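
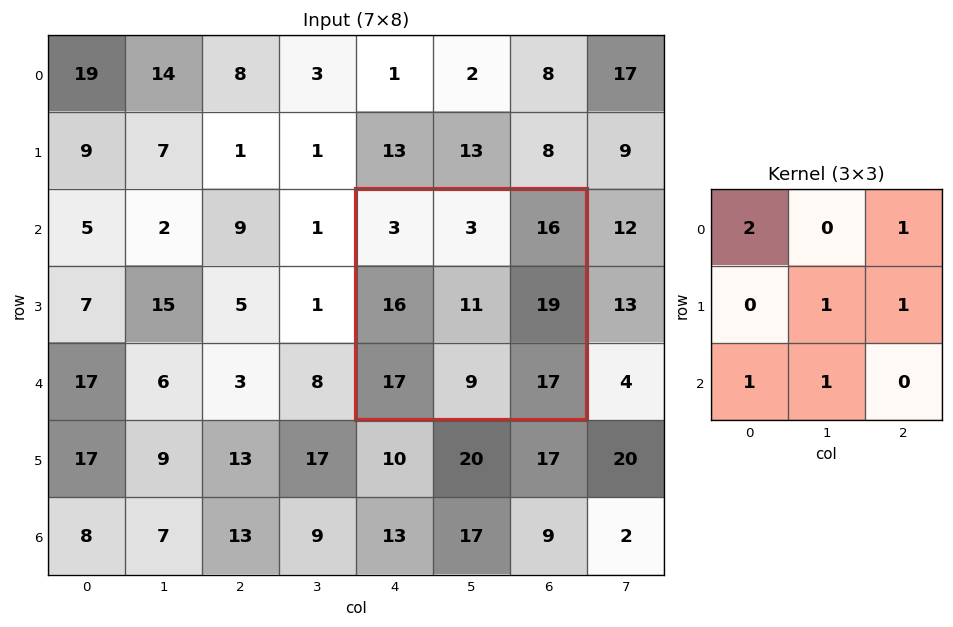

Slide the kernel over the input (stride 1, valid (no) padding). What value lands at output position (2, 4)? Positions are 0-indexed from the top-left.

The receptive field on the input at this output position is [3 3 16 / 16 11 19 / 17 9 17]. Elementwise product with the kernel and sum: 3·2 + 16·1 + 11·1 + 19·1 + 17·1 + 9·1.

78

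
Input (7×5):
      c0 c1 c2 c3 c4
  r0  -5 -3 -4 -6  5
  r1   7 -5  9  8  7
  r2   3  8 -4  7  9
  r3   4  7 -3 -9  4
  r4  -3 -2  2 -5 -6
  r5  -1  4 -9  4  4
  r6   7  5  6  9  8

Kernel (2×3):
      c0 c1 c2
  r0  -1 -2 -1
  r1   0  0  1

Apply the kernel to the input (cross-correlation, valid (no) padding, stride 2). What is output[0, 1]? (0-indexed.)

The receptive field on the input at this output position is [-4 -6 5 / 9 8 7]. Elementwise product with the kernel and sum: -4·-1 + -6·-2 + 5·-1 + 7·1.

18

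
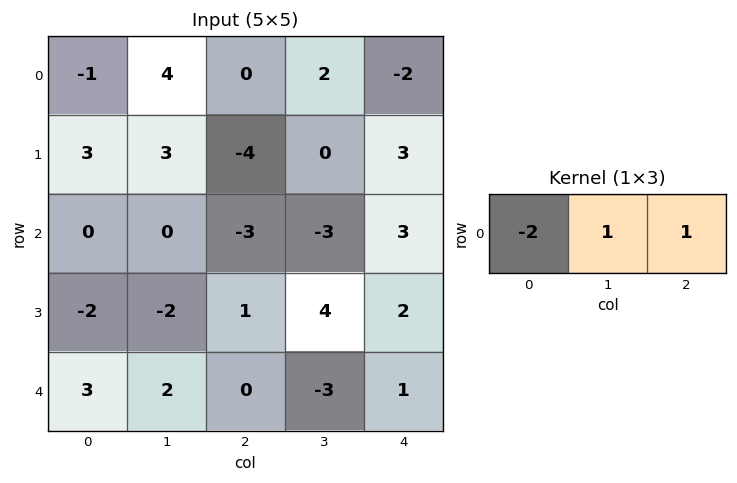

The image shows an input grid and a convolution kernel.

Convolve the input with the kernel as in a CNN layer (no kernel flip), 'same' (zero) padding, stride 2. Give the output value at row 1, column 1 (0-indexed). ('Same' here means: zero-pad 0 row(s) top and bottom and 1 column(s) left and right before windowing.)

-6

The receptive field on the zero-padded input at this output position is [0 -3 -3]. Elementwise product with the kernel and sum: 0·-2 + -3·1 + -3·1.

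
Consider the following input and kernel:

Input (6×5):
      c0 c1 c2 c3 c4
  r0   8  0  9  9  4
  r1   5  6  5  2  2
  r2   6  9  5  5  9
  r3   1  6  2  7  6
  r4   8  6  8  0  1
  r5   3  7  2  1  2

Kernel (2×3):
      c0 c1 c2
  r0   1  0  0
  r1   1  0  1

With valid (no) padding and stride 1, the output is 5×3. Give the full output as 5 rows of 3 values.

18 8 16
16 20 19
9 22 13
17 12 11
13 14 12

Output[0,0]: The receptive field on the input at this output position is [8 0 9 / 5 6 5]. Elementwise product with the kernel and sum: 8·1 + 5·1 + 5·1.
Output[0,1]: The receptive field on the input at this output position is [0 9 9 / 6 5 2]. Elementwise product with the kernel and sum: 0·1 + 6·1 + 2·1.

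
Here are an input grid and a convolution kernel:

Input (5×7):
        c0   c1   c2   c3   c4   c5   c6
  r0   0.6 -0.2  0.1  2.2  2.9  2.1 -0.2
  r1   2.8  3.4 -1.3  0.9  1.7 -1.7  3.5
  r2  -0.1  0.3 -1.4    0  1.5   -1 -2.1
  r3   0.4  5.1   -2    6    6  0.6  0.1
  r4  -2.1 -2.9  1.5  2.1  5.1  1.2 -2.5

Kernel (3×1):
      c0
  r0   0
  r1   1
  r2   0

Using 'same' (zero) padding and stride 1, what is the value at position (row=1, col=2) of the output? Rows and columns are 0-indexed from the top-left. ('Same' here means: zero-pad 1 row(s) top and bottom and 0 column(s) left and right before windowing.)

The receptive field on the zero-padded input at this output position is [0.1 / -1.3 / -1.4]. Elementwise product with the kernel and sum: -1.3·1.

-1.3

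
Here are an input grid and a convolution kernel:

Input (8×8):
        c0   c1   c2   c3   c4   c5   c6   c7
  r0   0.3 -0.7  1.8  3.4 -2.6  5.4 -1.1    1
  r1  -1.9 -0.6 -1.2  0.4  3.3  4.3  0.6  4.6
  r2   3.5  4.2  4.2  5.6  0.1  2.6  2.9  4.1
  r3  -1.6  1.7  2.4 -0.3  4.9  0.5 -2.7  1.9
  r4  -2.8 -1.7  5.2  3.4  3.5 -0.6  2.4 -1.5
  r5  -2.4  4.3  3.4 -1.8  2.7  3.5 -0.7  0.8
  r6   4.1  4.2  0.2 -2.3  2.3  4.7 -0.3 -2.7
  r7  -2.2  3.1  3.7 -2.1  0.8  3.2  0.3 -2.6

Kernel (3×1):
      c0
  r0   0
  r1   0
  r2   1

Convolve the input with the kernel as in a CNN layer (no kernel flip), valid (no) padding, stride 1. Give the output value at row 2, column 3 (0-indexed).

3.4

The receptive field on the input at this output position is [5.6 / -0.3 / 3.4]. Elementwise product with the kernel and sum: 3.4·1.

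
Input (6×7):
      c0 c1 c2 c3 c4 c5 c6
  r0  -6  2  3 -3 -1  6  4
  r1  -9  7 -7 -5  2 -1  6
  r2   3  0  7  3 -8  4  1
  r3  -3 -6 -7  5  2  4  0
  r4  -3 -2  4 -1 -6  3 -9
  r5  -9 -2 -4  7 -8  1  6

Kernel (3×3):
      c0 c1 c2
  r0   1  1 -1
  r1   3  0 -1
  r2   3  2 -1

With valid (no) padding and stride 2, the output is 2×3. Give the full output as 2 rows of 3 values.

Output[0,0]: The receptive field on the input at this output position is [-6 2 3 / -9 7 -7 / 3 0 7]. Elementwise product with the kernel and sum: -6·1 + 2·1 + 3·-1 + -9·3 + -7·-1 + 3·3 + 0·2 + 7·-1.

-25 13 -16
-23 11 -2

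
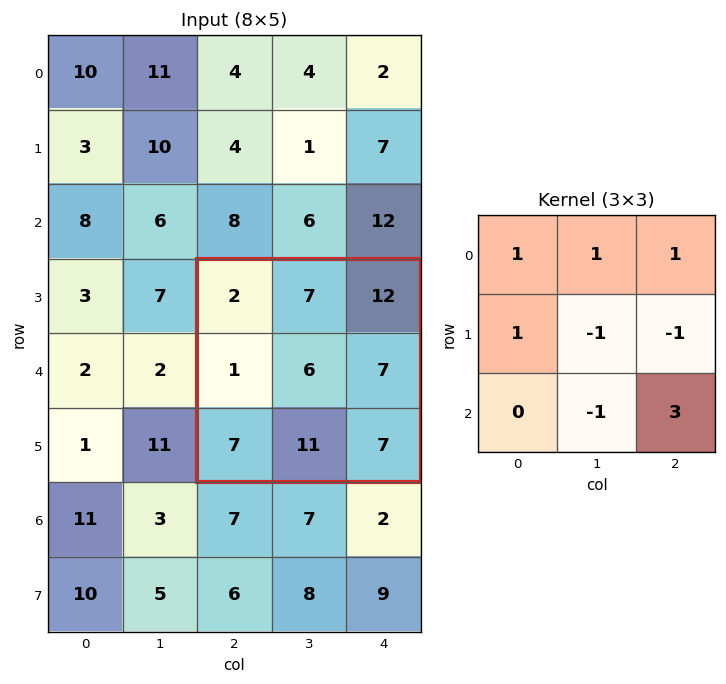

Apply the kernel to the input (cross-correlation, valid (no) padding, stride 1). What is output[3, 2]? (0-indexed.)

19

The receptive field on the input at this output position is [2 7 12 / 1 6 7 / 7 11 7]. Elementwise product with the kernel and sum: 2·1 + 7·1 + 12·1 + 1·1 + 6·-1 + 7·-1 + 11·-1 + 7·3.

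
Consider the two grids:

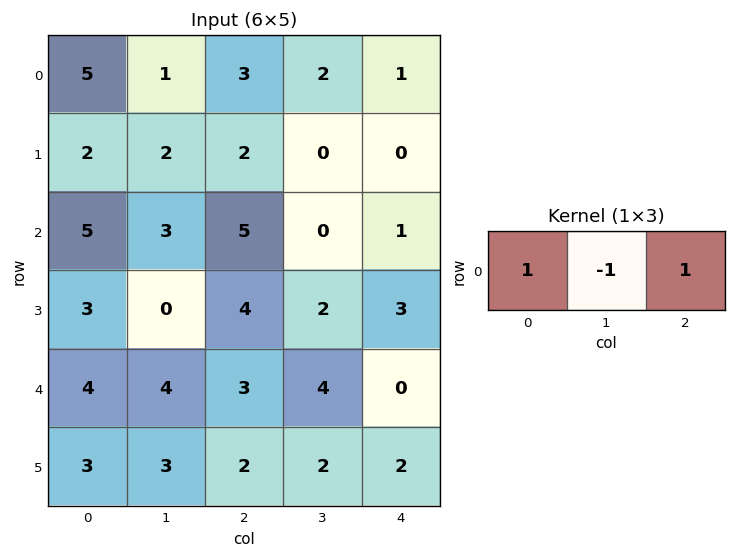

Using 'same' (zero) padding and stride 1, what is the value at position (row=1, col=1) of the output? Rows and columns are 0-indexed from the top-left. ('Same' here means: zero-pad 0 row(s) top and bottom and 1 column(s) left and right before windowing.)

2

The receptive field on the zero-padded input at this output position is [2 2 2]. Elementwise product with the kernel and sum: 2·1 + 2·-1 + 2·1.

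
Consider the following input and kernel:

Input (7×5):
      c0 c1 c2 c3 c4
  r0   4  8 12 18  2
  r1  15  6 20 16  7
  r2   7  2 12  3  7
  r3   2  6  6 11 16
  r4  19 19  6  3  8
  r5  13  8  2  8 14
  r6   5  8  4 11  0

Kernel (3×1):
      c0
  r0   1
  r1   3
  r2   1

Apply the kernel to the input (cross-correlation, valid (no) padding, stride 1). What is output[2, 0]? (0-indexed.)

32

The receptive field on the input at this output position is [7 / 2 / 19]. Elementwise product with the kernel and sum: 7·1 + 2·3 + 19·1.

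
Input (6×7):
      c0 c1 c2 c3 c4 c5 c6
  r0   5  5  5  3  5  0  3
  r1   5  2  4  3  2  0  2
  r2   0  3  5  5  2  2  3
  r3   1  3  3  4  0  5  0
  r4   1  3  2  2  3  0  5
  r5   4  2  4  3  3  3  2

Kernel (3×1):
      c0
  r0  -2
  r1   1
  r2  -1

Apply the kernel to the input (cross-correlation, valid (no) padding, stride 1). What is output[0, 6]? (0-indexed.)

-7

The receptive field on the input at this output position is [3 / 2 / 3]. Elementwise product with the kernel and sum: 3·-2 + 2·1 + 3·-1.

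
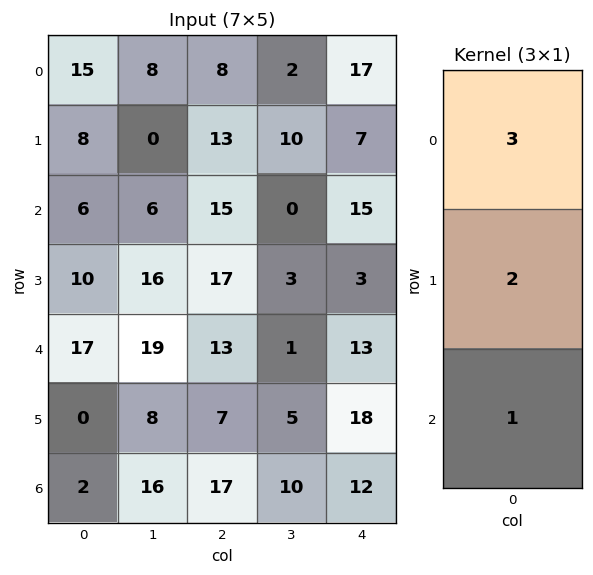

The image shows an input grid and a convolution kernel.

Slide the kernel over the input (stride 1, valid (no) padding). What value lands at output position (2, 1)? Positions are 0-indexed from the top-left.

69

The receptive field on the input at this output position is [6 / 16 / 19]. Elementwise product with the kernel and sum: 6·3 + 16·2 + 19·1.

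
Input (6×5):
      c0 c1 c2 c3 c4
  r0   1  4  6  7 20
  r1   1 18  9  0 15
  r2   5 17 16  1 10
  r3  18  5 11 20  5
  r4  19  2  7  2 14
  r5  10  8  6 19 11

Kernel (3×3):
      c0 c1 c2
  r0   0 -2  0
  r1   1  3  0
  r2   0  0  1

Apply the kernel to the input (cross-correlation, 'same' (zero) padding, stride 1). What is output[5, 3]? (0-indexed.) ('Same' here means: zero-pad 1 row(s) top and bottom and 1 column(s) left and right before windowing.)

59

The receptive field on the zero-padded input at this output position is [7 2 14 / 6 19 11 / 0 0 0]. Elementwise product with the kernel and sum: 2·-2 + 6·1 + 19·3 + 0·1.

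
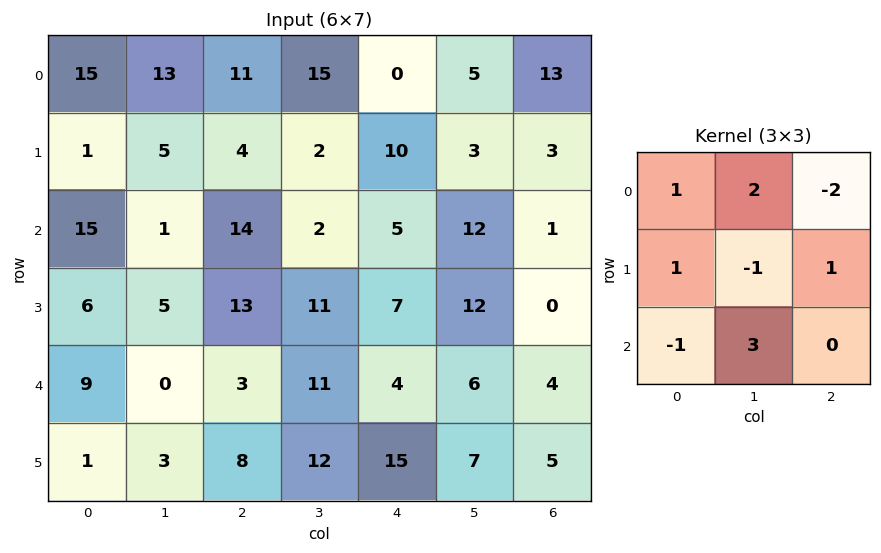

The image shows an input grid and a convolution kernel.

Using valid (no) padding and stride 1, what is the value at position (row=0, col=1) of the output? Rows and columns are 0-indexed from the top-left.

49

The receptive field on the input at this output position is [13 11 15 / 5 4 2 / 1 14 2]. Elementwise product with the kernel and sum: 13·1 + 11·2 + 15·-2 + 5·1 + 4·-1 + 2·1 + 1·-1 + 14·3.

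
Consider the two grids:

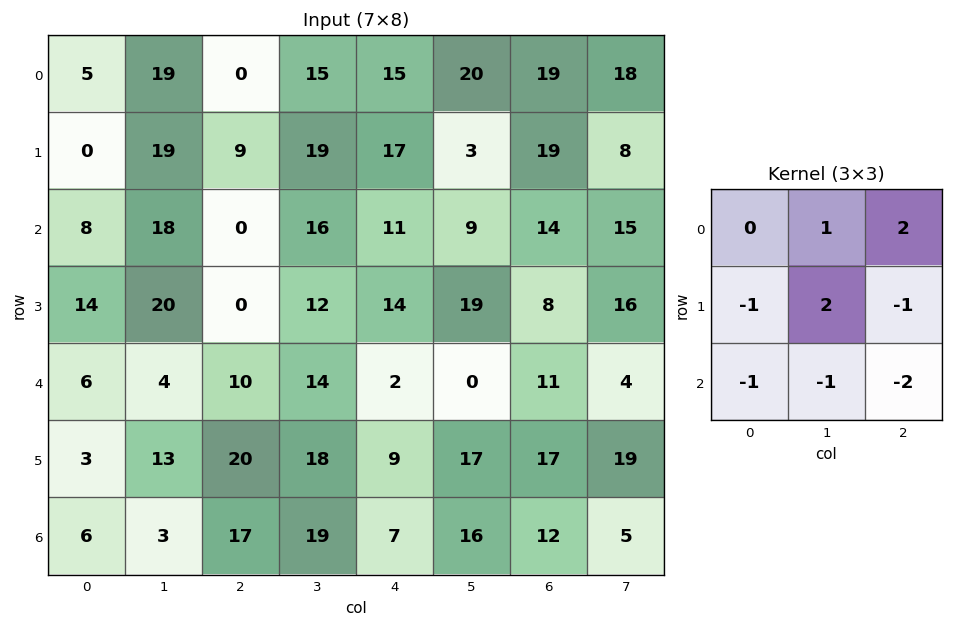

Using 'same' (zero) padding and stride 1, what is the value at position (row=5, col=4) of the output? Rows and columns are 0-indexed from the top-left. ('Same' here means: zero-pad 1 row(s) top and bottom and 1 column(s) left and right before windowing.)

The receptive field on the zero-padded input at this output position is [14 2 0 / 18 9 17 / 19 7 16]. Elementwise product with the kernel and sum: 2·1 + 0·2 + 18·-1 + 9·2 + 17·-1 + 19·-1 + 7·-1 + 16·-2.

-73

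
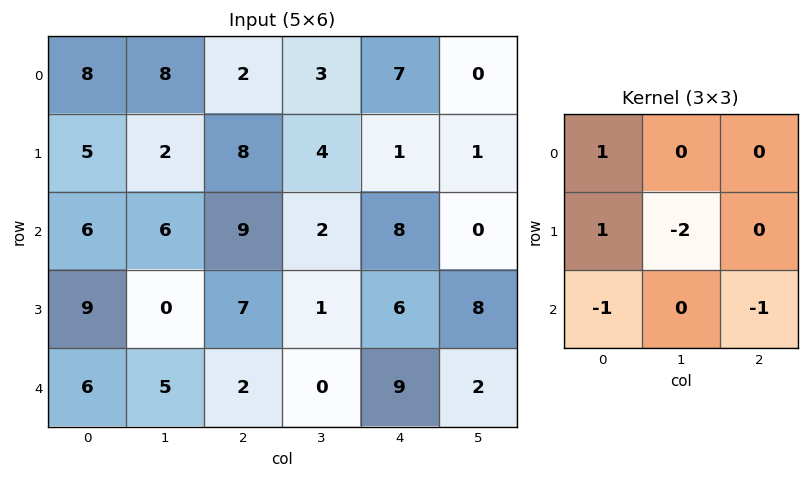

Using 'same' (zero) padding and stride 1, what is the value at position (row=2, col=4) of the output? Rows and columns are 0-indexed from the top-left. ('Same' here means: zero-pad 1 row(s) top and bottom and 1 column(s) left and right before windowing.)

The receptive field on the zero-padded input at this output position is [4 1 1 / 2 8 0 / 1 6 8]. Elementwise product with the kernel and sum: 4·1 + 2·1 + 8·-2 + 1·-1 + 8·-1.

-19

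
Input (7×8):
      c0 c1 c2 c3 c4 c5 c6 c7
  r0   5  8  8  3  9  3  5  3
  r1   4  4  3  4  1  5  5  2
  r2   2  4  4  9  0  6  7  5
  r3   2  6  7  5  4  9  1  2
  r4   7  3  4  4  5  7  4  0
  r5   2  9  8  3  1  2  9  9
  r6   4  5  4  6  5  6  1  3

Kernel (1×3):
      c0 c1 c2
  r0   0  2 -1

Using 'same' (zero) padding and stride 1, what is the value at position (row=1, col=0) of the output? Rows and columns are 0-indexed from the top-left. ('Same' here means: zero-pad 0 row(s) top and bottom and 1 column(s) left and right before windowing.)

The receptive field on the zero-padded input at this output position is [0 4 4]. Elementwise product with the kernel and sum: 4·2 + 4·-1.

4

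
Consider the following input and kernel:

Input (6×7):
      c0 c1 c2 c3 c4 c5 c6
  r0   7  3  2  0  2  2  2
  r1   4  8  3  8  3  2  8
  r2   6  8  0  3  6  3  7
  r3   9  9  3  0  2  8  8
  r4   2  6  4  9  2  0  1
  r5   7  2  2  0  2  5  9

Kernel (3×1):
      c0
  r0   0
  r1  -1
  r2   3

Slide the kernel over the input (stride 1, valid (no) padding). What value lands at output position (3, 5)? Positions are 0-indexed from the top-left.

The receptive field on the input at this output position is [8 / 0 / 5]. Elementwise product with the kernel and sum: 0·-1 + 5·3.

15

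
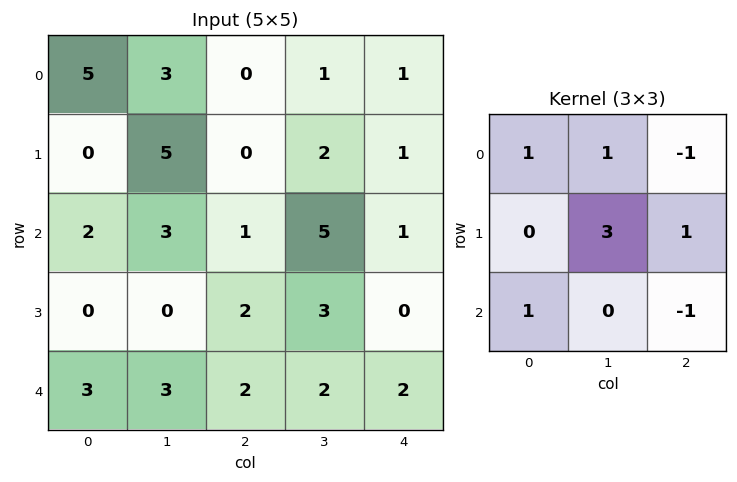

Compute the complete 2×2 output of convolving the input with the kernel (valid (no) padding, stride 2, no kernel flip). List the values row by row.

24 7
7 14

Output[0,0]: The receptive field on the input at this output position is [5 3 0 / 0 5 0 / 2 3 1]. Elementwise product with the kernel and sum: 5·1 + 3·1 + 0·-1 + 5·3 + 0·1 + 2·1 + 1·-1.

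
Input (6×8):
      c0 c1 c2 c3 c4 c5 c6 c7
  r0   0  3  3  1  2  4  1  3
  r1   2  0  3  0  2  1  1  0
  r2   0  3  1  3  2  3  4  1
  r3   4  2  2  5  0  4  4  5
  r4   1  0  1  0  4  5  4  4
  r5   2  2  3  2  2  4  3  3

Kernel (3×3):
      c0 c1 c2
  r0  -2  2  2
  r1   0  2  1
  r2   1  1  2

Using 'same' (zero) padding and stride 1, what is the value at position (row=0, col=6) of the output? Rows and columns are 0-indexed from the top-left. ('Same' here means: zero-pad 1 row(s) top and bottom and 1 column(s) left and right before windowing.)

The receptive field on the zero-padded input at this output position is [0 0 0 / 4 1 3 / 1 1 0]. Elementwise product with the kernel and sum: 0·-2 + 0·2 + 0·2 + 1·2 + 3·1 + 1·1 + 1·1 + 0·2.

7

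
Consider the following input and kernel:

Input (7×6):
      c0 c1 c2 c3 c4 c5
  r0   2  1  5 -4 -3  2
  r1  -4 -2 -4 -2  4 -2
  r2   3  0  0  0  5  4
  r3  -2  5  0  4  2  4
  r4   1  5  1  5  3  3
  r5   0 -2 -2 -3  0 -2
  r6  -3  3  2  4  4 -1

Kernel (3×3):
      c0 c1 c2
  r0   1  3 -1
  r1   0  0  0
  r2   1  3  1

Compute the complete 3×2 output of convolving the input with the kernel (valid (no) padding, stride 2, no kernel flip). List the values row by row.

Output[0,0]: The receptive field on the input at this output position is [2 1 5 / -4 -2 -4 / 3 0 0]. Elementwise product with the kernel and sum: 2·1 + 1·3 + 5·-1 + 3·1 + 0·3 + 0·1.

3 1
20 14
23 31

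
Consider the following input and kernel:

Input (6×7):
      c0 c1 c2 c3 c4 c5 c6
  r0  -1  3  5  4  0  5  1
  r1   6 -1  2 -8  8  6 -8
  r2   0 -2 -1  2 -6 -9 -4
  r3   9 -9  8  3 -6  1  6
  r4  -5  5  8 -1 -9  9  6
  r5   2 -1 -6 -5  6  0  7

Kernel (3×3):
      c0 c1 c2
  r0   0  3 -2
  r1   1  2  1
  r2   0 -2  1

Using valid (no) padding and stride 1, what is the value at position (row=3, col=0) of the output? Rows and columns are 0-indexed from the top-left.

-34

The receptive field on the input at this output position is [9 -9 8 / -5 5 8 / 2 -1 -6]. Elementwise product with the kernel and sum: -9·3 + 8·-2 + -5·1 + 5·2 + 8·1 + -1·-2 + -6·1.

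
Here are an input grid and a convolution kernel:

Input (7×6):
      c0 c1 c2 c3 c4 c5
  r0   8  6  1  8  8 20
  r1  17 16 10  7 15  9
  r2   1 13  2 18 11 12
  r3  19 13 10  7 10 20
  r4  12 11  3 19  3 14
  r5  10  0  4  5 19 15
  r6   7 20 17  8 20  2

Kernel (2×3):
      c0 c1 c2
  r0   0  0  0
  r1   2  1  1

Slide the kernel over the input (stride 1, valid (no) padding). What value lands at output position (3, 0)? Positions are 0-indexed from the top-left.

The receptive field on the input at this output position is [19 13 10 / 12 11 3]. Elementwise product with the kernel and sum: 12·2 + 11·1 + 3·1.

38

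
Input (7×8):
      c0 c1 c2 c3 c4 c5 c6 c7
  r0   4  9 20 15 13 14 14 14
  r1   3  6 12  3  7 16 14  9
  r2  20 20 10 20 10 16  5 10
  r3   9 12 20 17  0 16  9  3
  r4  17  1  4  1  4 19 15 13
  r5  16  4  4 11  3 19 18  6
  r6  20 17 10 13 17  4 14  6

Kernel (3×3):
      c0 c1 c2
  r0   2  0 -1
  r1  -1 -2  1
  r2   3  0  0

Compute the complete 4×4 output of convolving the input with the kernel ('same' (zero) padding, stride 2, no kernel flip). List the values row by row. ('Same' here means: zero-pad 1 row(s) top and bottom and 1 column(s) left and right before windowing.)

1 -16 -18 20
-26 25 17 55
-45 11 61 50
-27 -27 -40 6

Output[0,0]: The receptive field on the zero-padded input at this output position is [0 0 0 / 0 4 9 / 0 3 6]. Elementwise product with the kernel and sum: 0·2 + 0·-1 + 0·-1 + 4·-2 + 9·1 + 0·3.
Output[0,1]: The receptive field on the zero-padded input at this output position is [0 0 0 / 9 20 15 / 6 12 3]. Elementwise product with the kernel and sum: 0·2 + 0·-1 + 9·-1 + 20·-2 + 15·1 + 6·3.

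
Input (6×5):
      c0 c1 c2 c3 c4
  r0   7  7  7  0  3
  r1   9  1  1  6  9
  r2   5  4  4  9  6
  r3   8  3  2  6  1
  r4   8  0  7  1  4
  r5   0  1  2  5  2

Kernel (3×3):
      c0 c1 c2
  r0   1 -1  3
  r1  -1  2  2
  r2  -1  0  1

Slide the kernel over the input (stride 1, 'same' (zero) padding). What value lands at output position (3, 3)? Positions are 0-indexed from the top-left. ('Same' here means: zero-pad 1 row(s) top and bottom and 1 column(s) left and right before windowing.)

22

The receptive field on the zero-padded input at this output position is [4 9 6 / 2 6 1 / 7 1 4]. Elementwise product with the kernel and sum: 4·1 + 9·-1 + 6·3 + 2·-1 + 6·2 + 1·2 + 7·-1 + 4·1.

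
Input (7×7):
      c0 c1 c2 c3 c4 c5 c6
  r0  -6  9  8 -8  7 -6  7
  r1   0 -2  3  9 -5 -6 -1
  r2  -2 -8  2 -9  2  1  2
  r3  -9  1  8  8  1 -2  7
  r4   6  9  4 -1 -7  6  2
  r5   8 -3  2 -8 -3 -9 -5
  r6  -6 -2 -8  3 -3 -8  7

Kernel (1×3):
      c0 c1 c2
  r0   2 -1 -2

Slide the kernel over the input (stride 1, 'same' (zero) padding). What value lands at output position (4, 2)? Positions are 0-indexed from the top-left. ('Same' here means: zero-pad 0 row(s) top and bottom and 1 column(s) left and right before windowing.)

16

The receptive field on the zero-padded input at this output position is [9 4 -1]. Elementwise product with the kernel and sum: 9·2 + 4·-1 + -1·-2.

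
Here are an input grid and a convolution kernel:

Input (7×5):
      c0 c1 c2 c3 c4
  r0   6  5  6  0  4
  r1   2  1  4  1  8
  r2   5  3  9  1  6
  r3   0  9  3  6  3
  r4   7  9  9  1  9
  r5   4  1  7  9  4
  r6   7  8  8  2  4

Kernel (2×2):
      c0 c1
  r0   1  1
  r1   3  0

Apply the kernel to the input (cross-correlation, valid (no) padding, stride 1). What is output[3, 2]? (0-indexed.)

36

The receptive field on the input at this output position is [3 6 / 9 1]. Elementwise product with the kernel and sum: 3·1 + 6·1 + 9·3.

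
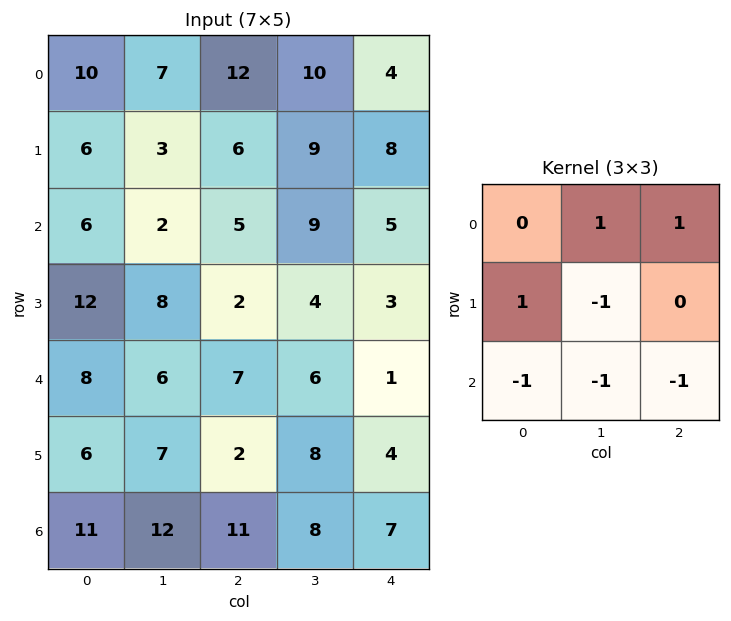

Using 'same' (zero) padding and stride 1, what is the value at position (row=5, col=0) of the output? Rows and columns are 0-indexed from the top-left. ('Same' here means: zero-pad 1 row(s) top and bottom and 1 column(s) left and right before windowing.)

The receptive field on the zero-padded input at this output position is [0 8 6 / 0 6 7 / 0 11 12]. Elementwise product with the kernel and sum: 8·1 + 6·1 + 0·1 + 6·-1 + 0·-1 + 11·-1 + 12·-1.

-15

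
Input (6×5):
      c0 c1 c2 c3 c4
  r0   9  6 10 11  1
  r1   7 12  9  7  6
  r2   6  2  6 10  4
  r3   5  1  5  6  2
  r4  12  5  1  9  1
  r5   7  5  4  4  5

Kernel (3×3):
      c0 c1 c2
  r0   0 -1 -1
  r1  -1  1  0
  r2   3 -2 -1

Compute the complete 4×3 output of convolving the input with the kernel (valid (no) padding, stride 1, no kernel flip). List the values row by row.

-3 -40 -20
-17 -25 -8
13 -8 -29
-6 -12 -1

Output[0,0]: The receptive field on the input at this output position is [9 6 10 / 7 12 9 / 6 2 6]. Elementwise product with the kernel and sum: 6·-1 + 10·-1 + 7·-1 + 12·1 + 6·3 + 2·-2 + 6·-1.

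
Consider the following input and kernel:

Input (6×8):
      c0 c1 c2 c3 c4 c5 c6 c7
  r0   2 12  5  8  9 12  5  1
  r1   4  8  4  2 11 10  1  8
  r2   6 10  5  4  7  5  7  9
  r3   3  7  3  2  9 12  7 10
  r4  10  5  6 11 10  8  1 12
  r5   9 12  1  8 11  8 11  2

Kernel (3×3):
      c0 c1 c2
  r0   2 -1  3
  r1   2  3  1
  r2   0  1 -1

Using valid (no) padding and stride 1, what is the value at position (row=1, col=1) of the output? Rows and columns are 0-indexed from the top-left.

The receptive field on the input at this output position is [8 4 2 / 10 5 4 / 7 3 2]. Elementwise product with the kernel and sum: 8·2 + 4·-1 + 2·3 + 10·2 + 5·3 + 4·1 + 3·1 + 2·-1.

58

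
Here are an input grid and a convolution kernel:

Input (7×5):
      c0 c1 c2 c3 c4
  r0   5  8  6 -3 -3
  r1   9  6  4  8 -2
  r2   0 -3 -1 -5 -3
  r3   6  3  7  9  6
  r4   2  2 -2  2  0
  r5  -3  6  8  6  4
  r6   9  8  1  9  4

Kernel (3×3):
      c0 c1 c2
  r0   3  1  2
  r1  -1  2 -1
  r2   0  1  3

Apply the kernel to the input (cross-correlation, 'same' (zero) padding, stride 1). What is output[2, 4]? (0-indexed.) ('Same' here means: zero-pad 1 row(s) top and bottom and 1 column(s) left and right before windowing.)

27

The receptive field on the zero-padded input at this output position is [8 -2 0 / -5 -3 0 / 9 6 0]. Elementwise product with the kernel and sum: 8·3 + -2·1 + 0·2 + -5·-1 + -3·2 + 0·-1 + 6·1 + 0·3.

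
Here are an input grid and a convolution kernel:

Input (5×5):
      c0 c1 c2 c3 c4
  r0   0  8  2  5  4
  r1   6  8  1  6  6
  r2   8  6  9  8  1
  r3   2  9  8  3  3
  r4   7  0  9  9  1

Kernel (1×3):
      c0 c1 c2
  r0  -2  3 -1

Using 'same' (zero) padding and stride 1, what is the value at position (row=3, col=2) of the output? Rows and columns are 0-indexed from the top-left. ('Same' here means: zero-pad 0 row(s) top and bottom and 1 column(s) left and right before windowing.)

The receptive field on the zero-padded input at this output position is [9 8 3]. Elementwise product with the kernel and sum: 9·-2 + 8·3 + 3·-1.

3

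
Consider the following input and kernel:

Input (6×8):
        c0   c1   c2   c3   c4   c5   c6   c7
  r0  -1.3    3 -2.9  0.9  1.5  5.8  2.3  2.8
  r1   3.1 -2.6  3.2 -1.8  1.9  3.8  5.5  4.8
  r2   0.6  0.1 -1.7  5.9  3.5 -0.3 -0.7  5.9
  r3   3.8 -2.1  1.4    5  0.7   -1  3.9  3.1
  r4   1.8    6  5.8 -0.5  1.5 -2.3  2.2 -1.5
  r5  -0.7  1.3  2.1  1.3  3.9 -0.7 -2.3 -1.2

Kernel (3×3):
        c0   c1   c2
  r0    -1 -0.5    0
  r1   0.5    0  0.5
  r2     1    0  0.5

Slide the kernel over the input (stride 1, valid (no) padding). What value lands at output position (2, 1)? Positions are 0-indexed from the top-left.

7.95

The receptive field on the input at this output position is [0.1 -1.7 5.9 / -2.1 1.4 5 / 6 5.8 -0.5]. Elementwise product with the kernel and sum: 0.1·-1 + -1.7·-0.5 + -2.1·0.5 + 5·0.5 + 6·1 + -0.5·0.5.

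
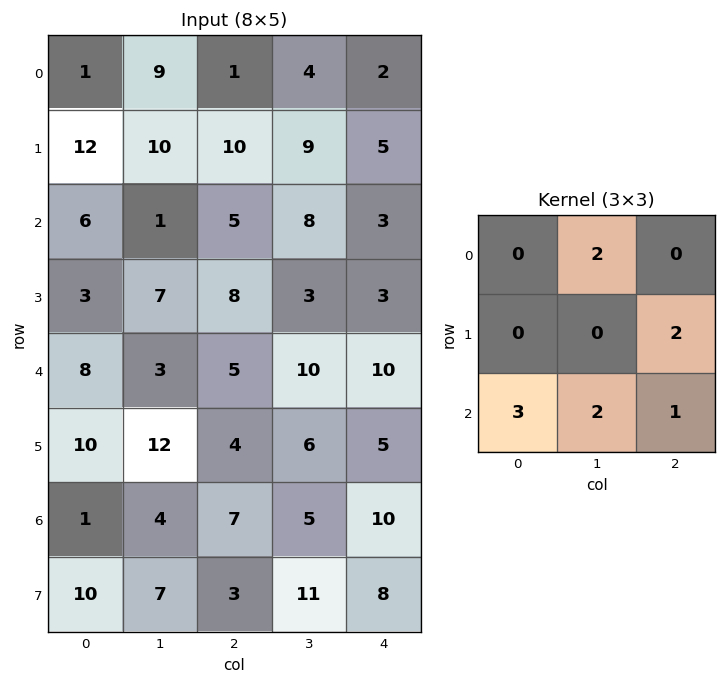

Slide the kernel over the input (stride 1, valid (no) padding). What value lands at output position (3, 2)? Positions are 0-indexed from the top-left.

55

The receptive field on the input at this output position is [8 3 3 / 5 10 10 / 4 6 5]. Elementwise product with the kernel and sum: 3·2 + 10·2 + 4·3 + 6·2 + 5·1.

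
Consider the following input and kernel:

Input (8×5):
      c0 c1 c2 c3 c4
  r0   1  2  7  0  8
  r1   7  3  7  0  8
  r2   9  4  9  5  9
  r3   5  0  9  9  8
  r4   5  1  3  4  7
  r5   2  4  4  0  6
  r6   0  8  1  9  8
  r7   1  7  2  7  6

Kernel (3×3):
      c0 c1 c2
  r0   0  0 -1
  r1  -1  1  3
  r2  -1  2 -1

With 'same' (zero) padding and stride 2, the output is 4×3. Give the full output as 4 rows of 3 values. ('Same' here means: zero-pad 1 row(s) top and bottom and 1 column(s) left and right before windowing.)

Output[0,0]: The receptive field on the zero-padded input at this output position is [0 0 0 / 0 1 2 / 0 7 3]. Elementwise product with the kernel and sum: 0·-1 + 0·-1 + 1·1 + 2·3 + 0·-1 + 7·2 + 3·-1.
Output[0,1]: The receptive field on the zero-padded input at this output position is [0 0 0 / 2 7 0 / 3 7 0]. Elementwise product with the kernel and sum: 0·-1 + 2·-1 + 7·1 + 0·3 + 3·-1 + 7·2 + 0·-1.

18 16 24
28 29 11
8 9 15
15 10 4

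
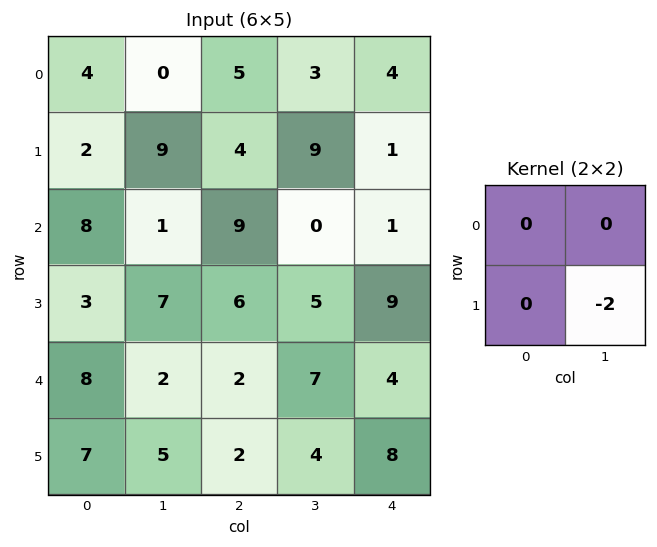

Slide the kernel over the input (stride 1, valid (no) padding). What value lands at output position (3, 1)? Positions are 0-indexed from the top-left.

The receptive field on the input at this output position is [7 6 / 2 2]. Elementwise product with the kernel and sum: 2·-2.

-4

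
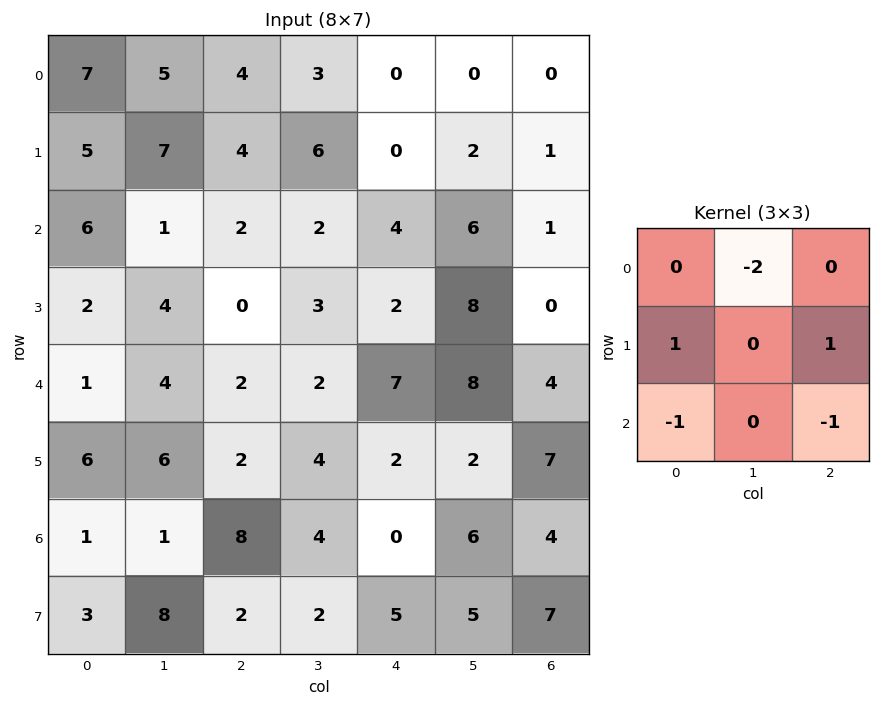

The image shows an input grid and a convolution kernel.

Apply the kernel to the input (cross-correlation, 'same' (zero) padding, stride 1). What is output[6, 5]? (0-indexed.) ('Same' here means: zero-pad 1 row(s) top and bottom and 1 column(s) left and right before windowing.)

-12

The receptive field on the zero-padded input at this output position is [2 2 7 / 0 6 4 / 5 5 7]. Elementwise product with the kernel and sum: 2·-2 + 0·1 + 4·1 + 5·-1 + 7·-1.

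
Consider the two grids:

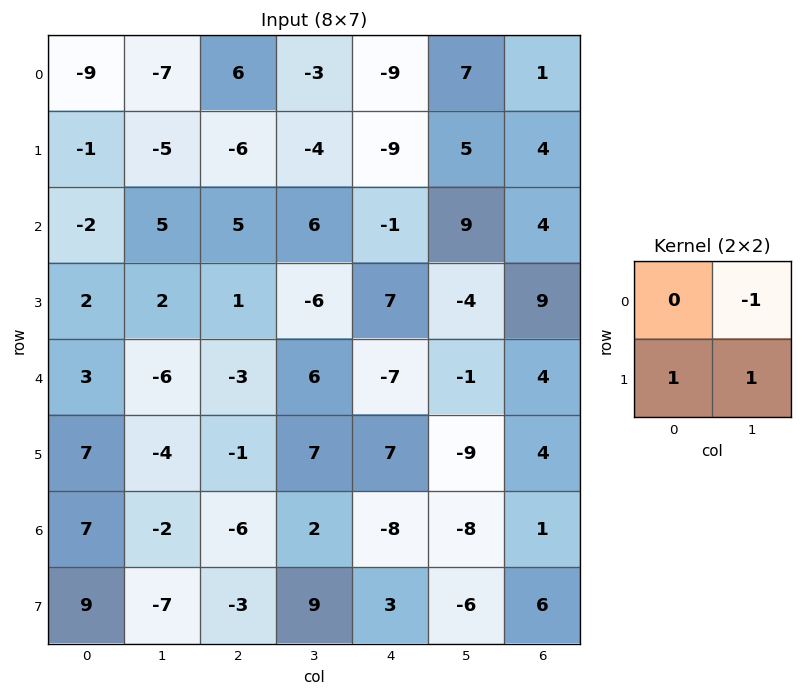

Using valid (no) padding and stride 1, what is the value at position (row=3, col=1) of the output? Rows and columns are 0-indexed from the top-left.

-10

The receptive field on the input at this output position is [2 1 / -6 -3]. Elementwise product with the kernel and sum: 1·-1 + -6·1 + -3·1.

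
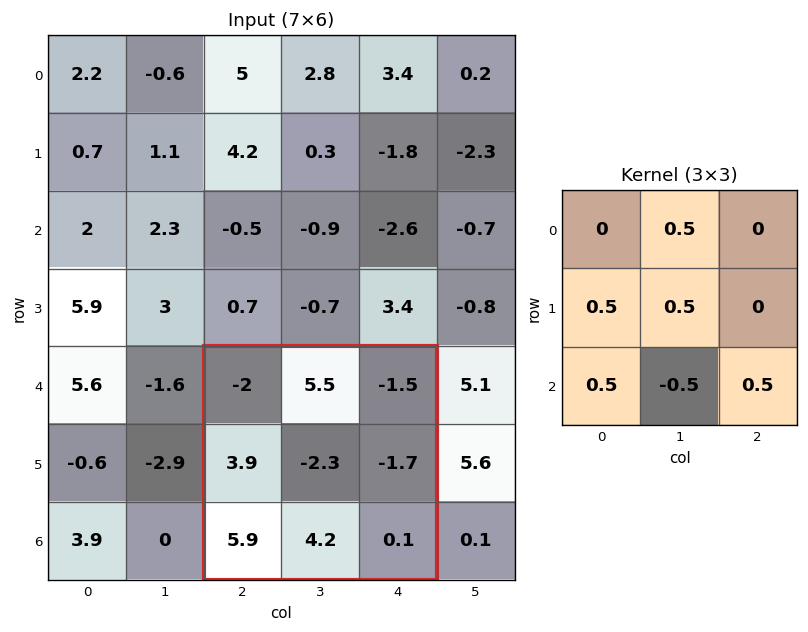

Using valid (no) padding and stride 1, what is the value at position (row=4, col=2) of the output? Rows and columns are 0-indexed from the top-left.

4.45

The receptive field on the input at this output position is [-2 5.5 -1.5 / 3.9 -2.3 -1.7 / 5.9 4.2 0.1]. Elementwise product with the kernel and sum: 5.5·0.5 + 3.9·0.5 + -2.3·0.5 + 5.9·0.5 + 4.2·-0.5 + 0.1·0.5.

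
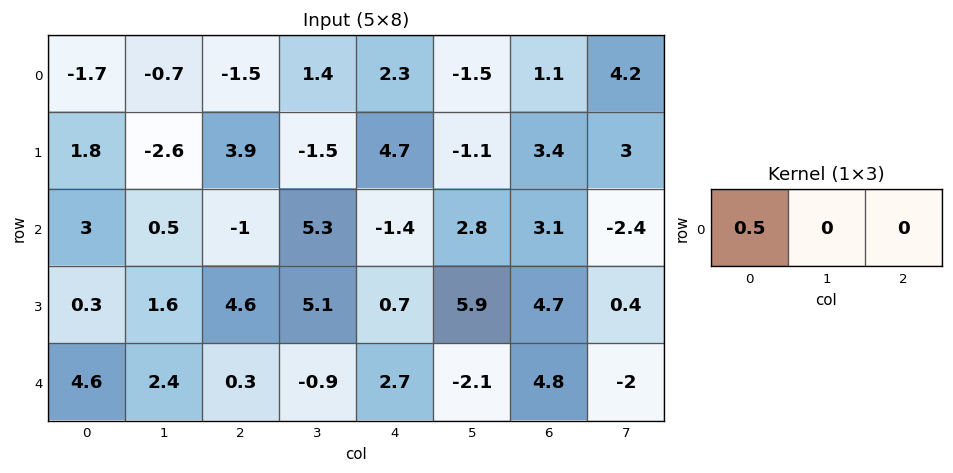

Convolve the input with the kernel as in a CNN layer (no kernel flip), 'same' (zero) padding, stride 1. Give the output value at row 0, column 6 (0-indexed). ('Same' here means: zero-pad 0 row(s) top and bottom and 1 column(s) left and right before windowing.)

-0.75

The receptive field on the zero-padded input at this output position is [-1.5 1.1 4.2]. Elementwise product with the kernel and sum: -1.5·0.5.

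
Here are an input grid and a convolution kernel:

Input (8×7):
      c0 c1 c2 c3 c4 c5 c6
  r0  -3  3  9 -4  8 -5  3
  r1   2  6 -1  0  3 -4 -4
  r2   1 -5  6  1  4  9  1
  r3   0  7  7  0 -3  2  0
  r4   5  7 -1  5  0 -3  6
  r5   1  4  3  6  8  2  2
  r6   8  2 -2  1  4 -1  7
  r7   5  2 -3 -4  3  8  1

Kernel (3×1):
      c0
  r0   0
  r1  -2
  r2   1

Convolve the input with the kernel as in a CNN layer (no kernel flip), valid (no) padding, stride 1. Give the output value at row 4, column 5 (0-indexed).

-5

The receptive field on the input at this output position is [-3 / 2 / -1]. Elementwise product with the kernel and sum: 2·-2 + -1·1.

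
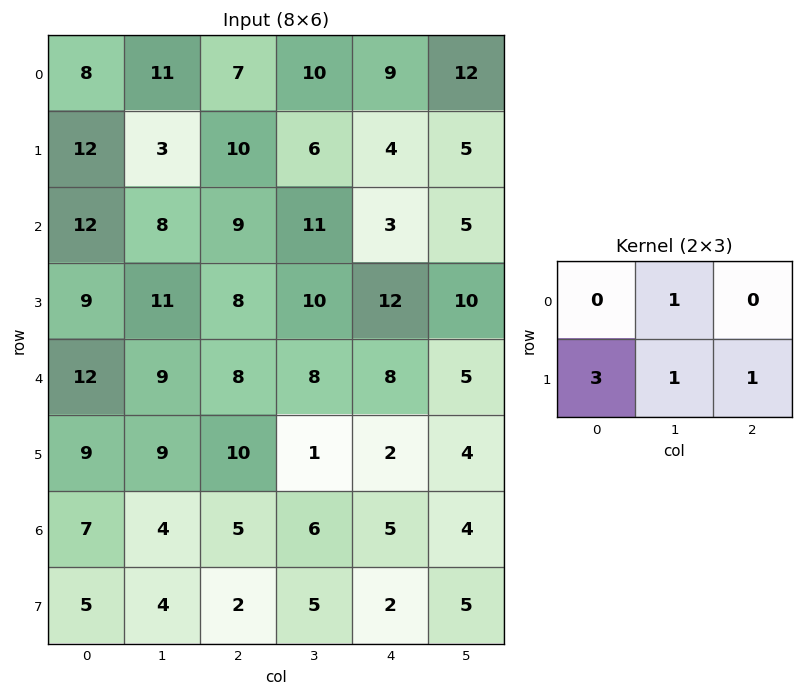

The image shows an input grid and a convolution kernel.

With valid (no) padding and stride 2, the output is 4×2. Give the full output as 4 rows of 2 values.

Output[0,0]: The receptive field on the input at this output position is [8 11 7 / 12 3 10]. Elementwise product with the kernel and sum: 11·1 + 12·3 + 3·1 + 10·1.
Output[0,1]: The receptive field on the input at this output position is [7 10 9 / 10 6 4]. Elementwise product with the kernel and sum: 10·1 + 10·3 + 6·1 + 4·1.

60 50
54 57
55 41
25 19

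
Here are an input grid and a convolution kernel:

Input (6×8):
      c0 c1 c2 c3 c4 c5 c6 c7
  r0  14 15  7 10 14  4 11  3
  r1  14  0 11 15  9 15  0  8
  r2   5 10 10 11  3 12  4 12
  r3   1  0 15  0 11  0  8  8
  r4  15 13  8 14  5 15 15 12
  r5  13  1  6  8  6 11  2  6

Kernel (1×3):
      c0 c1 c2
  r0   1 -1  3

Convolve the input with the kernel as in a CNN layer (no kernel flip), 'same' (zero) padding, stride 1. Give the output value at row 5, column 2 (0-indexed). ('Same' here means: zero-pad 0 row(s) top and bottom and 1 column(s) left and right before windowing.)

The receptive field on the zero-padded input at this output position is [1 6 8]. Elementwise product with the kernel and sum: 1·1 + 6·-1 + 8·3.

19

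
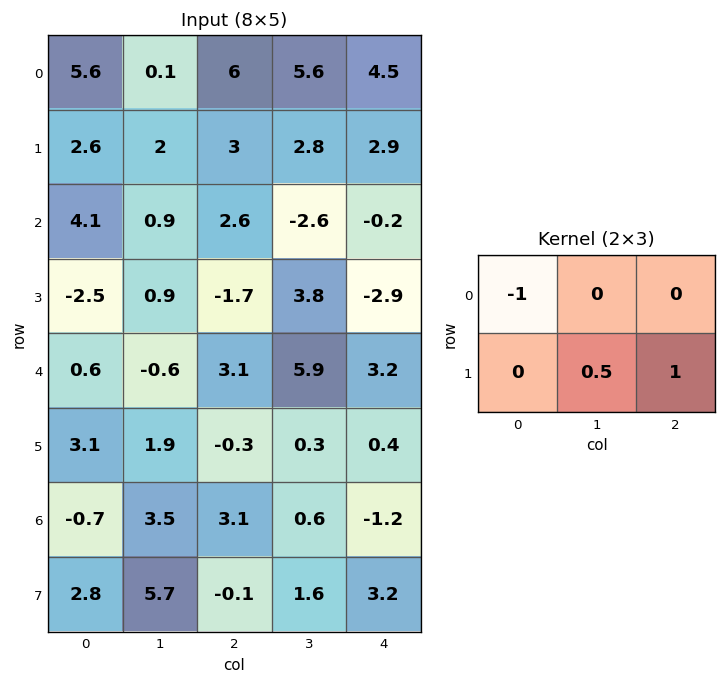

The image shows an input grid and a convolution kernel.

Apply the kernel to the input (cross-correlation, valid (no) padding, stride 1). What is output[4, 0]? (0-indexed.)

The receptive field on the input at this output position is [0.6 -0.6 3.1 / 3.1 1.9 -0.3]. Elementwise product with the kernel and sum: 0.6·-1 + 1.9·0.5 + -0.3·1.

0.05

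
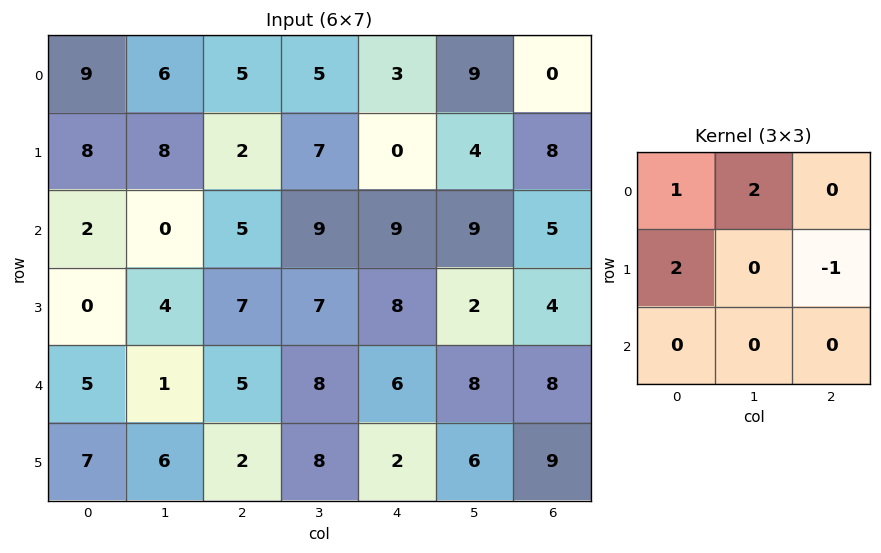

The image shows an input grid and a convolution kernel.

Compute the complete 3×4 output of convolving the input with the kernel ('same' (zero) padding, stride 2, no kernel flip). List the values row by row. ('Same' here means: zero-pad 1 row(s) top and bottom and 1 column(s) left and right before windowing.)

-6 7 1 18
16 3 16 38
-1 12 31 26

Output[0,0]: The receptive field on the zero-padded input at this output position is [0 0 0 / 0 9 6 / 0 8 8]. Elementwise product with the kernel and sum: 0·1 + 0·2 + 0·2 + 6·-1.
Output[0,1]: The receptive field on the zero-padded input at this output position is [0 0 0 / 6 5 5 / 8 2 7]. Elementwise product with the kernel and sum: 0·1 + 0·2 + 6·2 + 5·-1.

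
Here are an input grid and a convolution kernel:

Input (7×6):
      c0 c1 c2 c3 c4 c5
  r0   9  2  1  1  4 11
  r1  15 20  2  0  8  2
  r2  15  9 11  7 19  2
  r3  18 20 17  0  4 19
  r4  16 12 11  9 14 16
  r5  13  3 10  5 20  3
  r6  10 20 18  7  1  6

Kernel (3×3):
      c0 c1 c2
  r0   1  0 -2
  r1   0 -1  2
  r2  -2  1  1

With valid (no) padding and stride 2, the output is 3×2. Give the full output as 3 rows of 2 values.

Output[0,0]: The receptive field on the input at this output position is [9 2 1 / 15 20 2 / 15 9 11]. Elementwise product with the kernel and sum: 9·1 + 1·-2 + 20·-1 + 2·2 + 15·-2 + 9·1 + 11·1.
Output[0,1]: The receptive field on the input at this output position is [1 1 4 / 2 0 8 / 11 7 19]. Elementwise product with the kernel and sum: 1·1 + 4·-2 + 0·-1 + 8·2 + 11·-2 + 7·1 + 19·1.

-19 13
-2 -18
29 -10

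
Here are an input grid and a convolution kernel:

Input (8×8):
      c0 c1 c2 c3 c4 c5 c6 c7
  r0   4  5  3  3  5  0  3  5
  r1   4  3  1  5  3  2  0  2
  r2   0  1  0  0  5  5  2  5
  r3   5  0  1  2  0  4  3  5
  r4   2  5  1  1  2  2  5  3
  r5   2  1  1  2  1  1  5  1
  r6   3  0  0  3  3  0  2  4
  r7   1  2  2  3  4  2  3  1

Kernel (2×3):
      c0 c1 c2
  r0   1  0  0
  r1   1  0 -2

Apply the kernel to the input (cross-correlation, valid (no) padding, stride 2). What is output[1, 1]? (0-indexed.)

1

The receptive field on the input at this output position is [0 0 5 / 1 2 0]. Elementwise product with the kernel and sum: 0·1 + 1·1 + 0·-2.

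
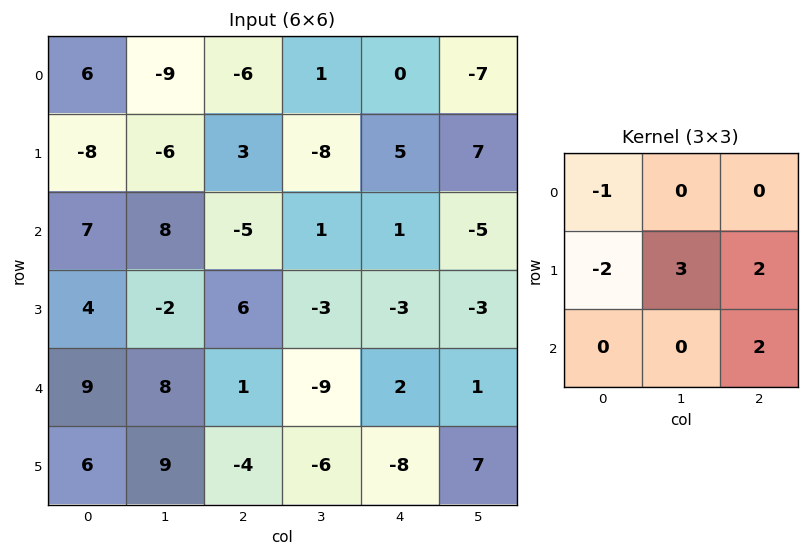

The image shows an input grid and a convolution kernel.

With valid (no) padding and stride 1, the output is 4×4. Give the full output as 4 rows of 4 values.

Output[0,0]: The receptive field on the input at this output position is [6 -9 -6 / -8 -6 3 / 7 8 -5]. Elementwise product with the kernel and sum: 6·-1 + -8·-2 + -6·3 + 3·2 + -5·2.

-12 16 -12 34
20 -29 6 -7
-7 -10 -18 -8
-4 -41 -47 43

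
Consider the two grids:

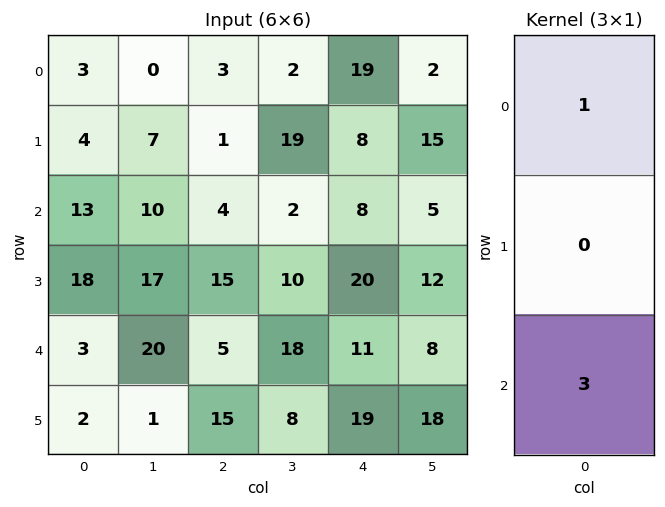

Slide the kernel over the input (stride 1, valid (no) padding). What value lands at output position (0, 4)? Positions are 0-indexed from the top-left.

43

The receptive field on the input at this output position is [19 / 8 / 8]. Elementwise product with the kernel and sum: 19·1 + 8·3.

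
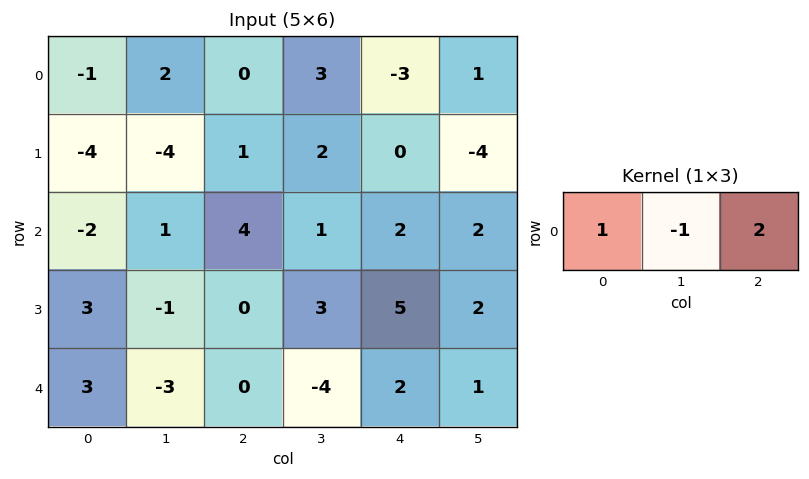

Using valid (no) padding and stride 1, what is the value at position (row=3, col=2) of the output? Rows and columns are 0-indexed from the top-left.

The receptive field on the input at this output position is [0 3 5]. Elementwise product with the kernel and sum: 0·1 + 3·-1 + 5·2.

7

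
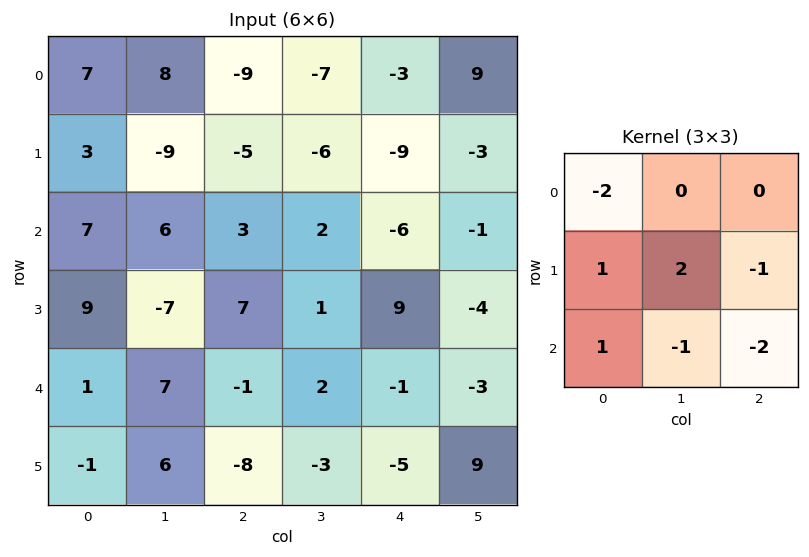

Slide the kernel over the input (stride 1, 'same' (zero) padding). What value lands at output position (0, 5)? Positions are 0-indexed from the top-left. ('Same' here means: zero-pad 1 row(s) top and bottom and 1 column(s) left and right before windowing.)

9

The receptive field on the zero-padded input at this output position is [0 0 0 / -3 9 0 / -9 -3 0]. Elementwise product with the kernel and sum: 0·-2 + -3·1 + 9·2 + 0·-1 + -9·1 + -3·-1 + 0·-2.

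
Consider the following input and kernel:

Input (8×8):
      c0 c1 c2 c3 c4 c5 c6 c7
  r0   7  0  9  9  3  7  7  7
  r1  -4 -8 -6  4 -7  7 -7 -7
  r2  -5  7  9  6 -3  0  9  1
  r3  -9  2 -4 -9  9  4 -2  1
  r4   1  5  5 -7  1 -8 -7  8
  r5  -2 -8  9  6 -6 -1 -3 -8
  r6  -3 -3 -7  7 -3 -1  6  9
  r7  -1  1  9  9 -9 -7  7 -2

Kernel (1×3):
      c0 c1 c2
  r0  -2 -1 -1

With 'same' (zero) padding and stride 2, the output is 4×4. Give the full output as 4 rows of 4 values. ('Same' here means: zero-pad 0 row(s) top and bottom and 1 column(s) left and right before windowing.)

-7 -18 -28 -28
-2 -29 -9 -10
-6 -8 21 15
6 6 -10 -13

Output[0,0]: The receptive field on the zero-padded input at this output position is [0 7 0]. Elementwise product with the kernel and sum: 0·-2 + 7·-1 + 0·-1.
Output[0,1]: The receptive field on the zero-padded input at this output position is [0 9 9]. Elementwise product with the kernel and sum: 0·-2 + 9·-1 + 9·-1.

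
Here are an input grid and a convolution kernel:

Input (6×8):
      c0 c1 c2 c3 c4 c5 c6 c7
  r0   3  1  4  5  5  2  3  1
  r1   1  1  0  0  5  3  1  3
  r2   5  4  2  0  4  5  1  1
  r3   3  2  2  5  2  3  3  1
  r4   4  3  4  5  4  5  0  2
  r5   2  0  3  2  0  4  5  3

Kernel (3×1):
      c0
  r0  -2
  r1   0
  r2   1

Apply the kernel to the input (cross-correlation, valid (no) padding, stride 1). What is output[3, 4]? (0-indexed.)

The receptive field on the input at this output position is [2 / 4 / 0]. Elementwise product with the kernel and sum: 2·-2 + 0·1.

-4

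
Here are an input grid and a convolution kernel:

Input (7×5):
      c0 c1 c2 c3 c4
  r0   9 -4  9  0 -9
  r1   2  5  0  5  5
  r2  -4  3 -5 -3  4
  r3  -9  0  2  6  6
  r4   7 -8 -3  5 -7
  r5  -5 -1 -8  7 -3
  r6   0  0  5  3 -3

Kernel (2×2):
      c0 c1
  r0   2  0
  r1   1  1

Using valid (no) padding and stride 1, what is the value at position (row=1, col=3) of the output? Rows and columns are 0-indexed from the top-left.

11

The receptive field on the input at this output position is [5 5 / -3 4]. Elementwise product with the kernel and sum: 5·2 + -3·1 + 4·1.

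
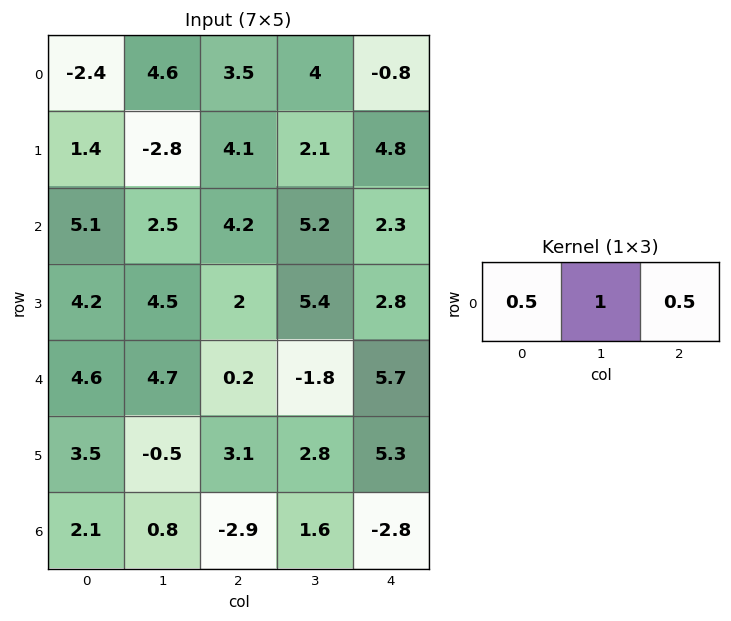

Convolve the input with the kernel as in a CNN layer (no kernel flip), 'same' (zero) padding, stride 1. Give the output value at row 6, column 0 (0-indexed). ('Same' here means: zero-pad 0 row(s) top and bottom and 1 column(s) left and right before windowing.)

2.5

The receptive field on the zero-padded input at this output position is [0 2.1 0.8]. Elementwise product with the kernel and sum: 0·0.5 + 2.1·1 + 0.8·0.5.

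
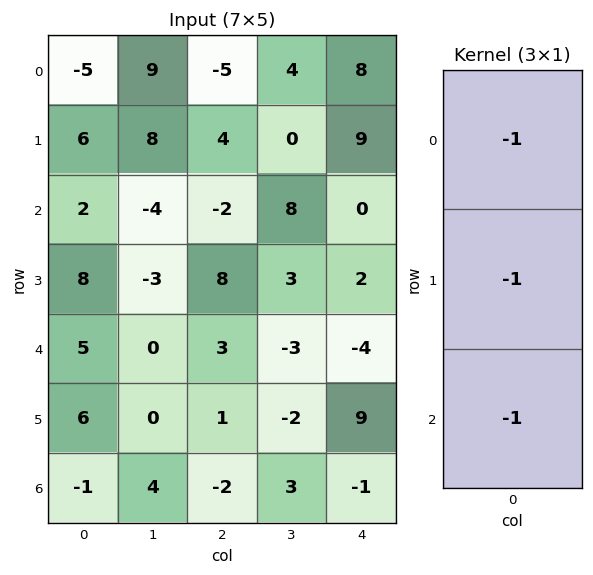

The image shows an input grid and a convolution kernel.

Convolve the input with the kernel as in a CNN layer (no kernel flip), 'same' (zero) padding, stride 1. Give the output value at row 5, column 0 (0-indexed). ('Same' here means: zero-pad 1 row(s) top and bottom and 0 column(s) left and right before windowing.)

-10

The receptive field on the zero-padded input at this output position is [5 / 6 / -1]. Elementwise product with the kernel and sum: 5·-1 + 6·-1 + -1·-1.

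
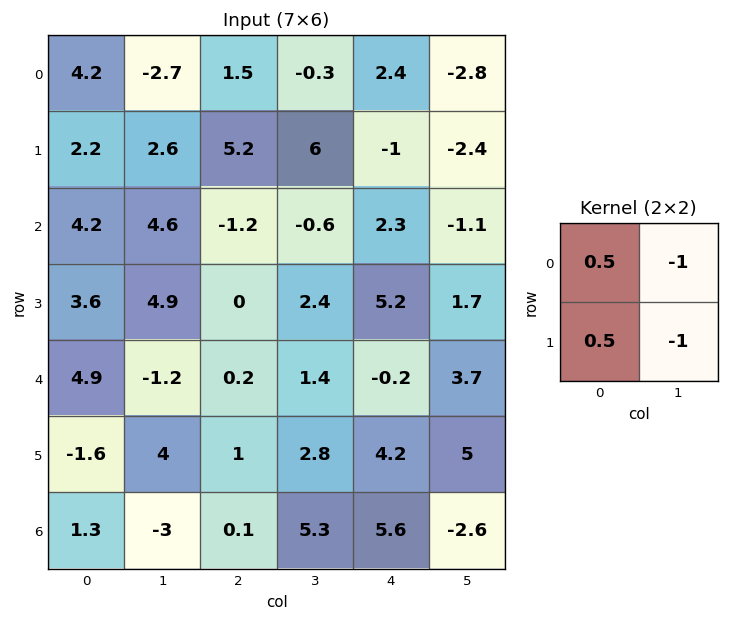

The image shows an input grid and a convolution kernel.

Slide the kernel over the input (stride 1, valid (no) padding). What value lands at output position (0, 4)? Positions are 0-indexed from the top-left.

The receptive field on the input at this output position is [2.4 -2.8 / -1 -2.4]. Elementwise product with the kernel and sum: 2.4·0.5 + -2.8·-1 + -1·0.5 + -2.4·-1.

5.9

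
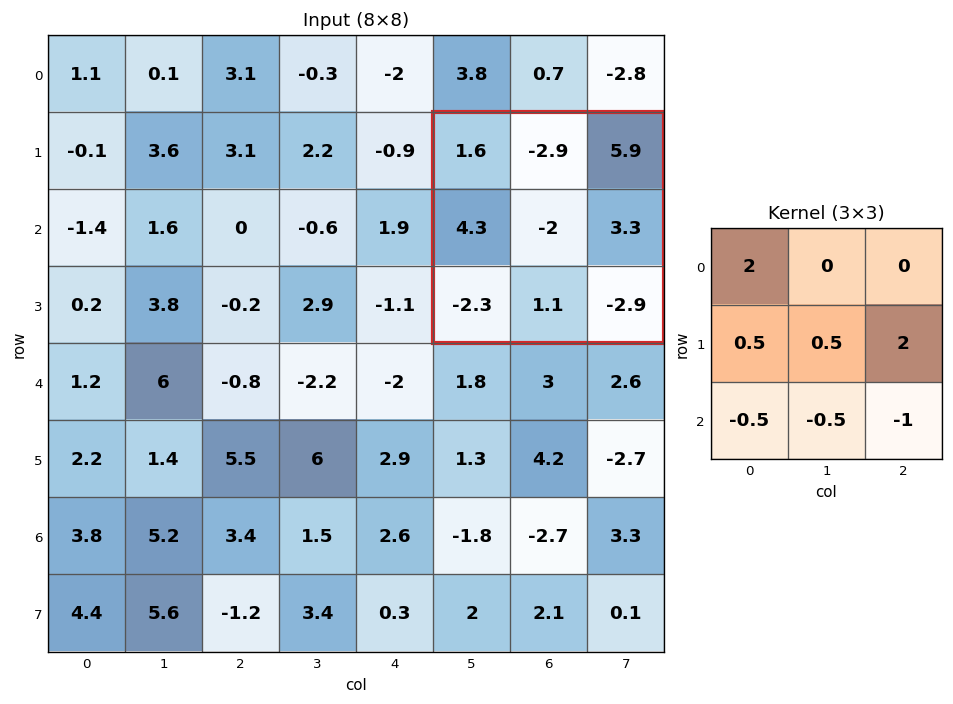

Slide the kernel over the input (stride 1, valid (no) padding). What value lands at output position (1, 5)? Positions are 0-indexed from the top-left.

14.45

The receptive field on the input at this output position is [1.6 -2.9 5.9 / 4.3 -2 3.3 / -2.3 1.1 -2.9]. Elementwise product with the kernel and sum: 1.6·2 + 4.3·0.5 + -2·0.5 + 3.3·2 + -2.3·-0.5 + 1.1·-0.5 + -2.9·-1.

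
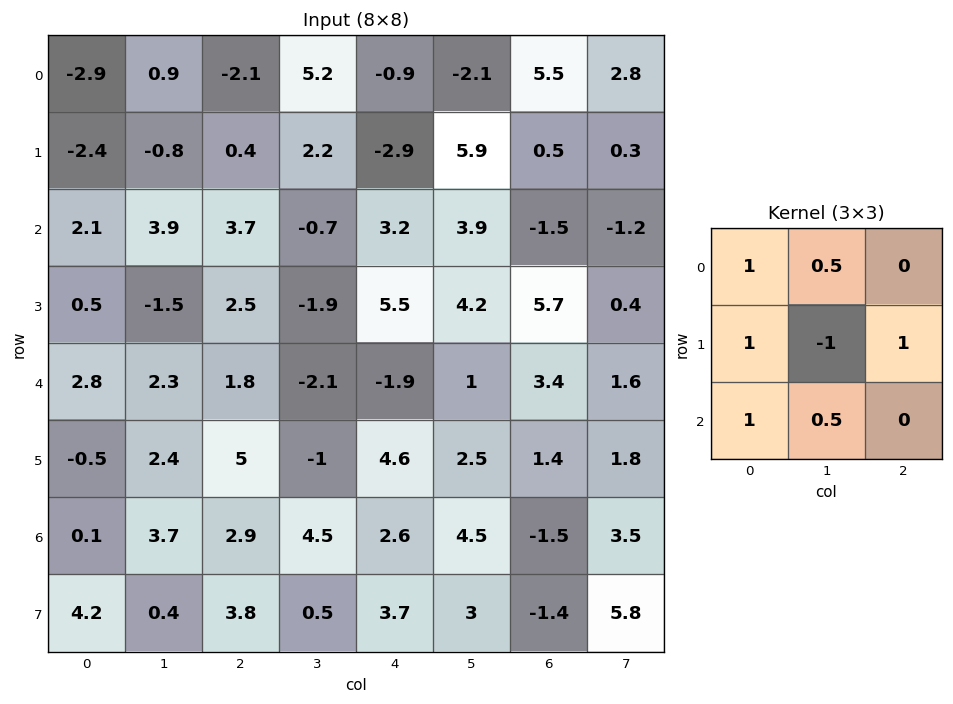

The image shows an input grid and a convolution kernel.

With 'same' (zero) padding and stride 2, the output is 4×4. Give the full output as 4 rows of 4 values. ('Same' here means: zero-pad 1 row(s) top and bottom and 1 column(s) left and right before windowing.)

Output[0,0]: The receptive field on the zero-padded input at this output position is [0 0 0 / 0 -2.9 0.9 / 0 -2.4 -0.8]. Elementwise product with the kernel and sum: 0·1 + 0·0.5 + 0·1 + -2.9·-1 + 0.9·1 + 0·1 + -2.4·0.5.
Output[0,1]: The receptive field on the zero-padded input at this output position is [0 0 0 / 0.9 -2.1 5.2 / -0.8 0.4 2.2]. Elementwise product with the kernel and sum: 0·1 + 0·0.5 + 0.9·1 + -2.1·-1 + 5.2·1 + -0.8·1 + 0.4·0.5.

2.6 7.6 4.75 1.35
0.85 -1.35 1.6 17.4
-0.5 3.05 2.95 9.45
5.45 12.5 10.05 15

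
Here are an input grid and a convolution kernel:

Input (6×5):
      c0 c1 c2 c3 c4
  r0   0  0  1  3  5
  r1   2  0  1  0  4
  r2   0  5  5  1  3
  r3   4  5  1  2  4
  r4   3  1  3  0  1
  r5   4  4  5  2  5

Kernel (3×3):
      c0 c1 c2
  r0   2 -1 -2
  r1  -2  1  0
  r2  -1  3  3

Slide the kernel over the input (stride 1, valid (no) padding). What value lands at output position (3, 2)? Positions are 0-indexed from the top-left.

The receptive field on the input at this output position is [1 2 4 / 3 0 1 / 5 2 5]. Elementwise product with the kernel and sum: 1·2 + 2·-1 + 4·-2 + 3·-2 + 0·1 + 5·-1 + 2·3 + 5·3.

2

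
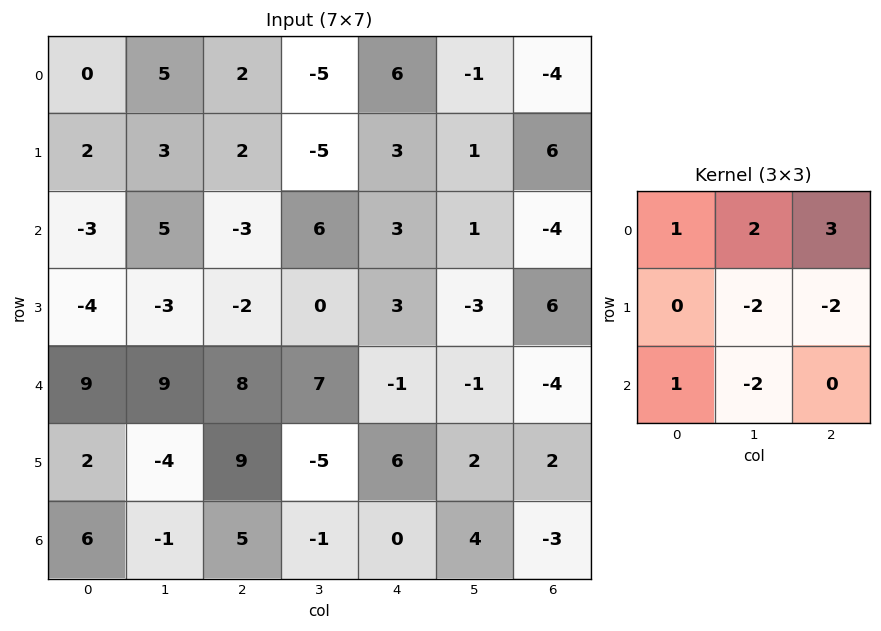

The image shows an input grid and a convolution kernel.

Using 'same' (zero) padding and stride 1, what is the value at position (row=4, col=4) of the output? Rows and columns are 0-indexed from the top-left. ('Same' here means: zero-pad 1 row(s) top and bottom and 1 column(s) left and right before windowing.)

-16

The receptive field on the zero-padded input at this output position is [0 3 -3 / 7 -1 -1 / -5 6 2]. Elementwise product with the kernel and sum: 0·1 + 3·2 + -3·3 + -1·-2 + -1·-2 + -5·1 + 6·-2.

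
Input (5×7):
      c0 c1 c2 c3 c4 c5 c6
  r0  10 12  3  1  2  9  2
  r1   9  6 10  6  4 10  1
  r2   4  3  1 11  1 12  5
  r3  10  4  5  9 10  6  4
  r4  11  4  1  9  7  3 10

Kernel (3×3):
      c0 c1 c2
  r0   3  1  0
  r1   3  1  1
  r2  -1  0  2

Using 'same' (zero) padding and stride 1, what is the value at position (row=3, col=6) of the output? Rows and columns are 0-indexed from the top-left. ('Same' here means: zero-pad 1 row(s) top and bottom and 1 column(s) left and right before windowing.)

The receptive field on the zero-padded input at this output position is [12 5 0 / 6 4 0 / 3 10 0]. Elementwise product with the kernel and sum: 12·3 + 5·1 + 6·3 + 4·1 + 0·1 + 3·-1 + 0·2.

60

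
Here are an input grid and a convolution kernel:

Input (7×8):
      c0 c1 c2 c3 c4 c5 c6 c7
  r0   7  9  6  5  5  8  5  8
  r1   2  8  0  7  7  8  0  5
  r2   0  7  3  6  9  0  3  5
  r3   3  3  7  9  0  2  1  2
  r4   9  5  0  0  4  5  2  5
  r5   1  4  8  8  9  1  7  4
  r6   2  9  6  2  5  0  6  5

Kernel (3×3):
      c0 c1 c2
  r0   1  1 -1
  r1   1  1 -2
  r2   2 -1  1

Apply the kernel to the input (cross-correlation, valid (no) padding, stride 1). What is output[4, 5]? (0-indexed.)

The receptive field on the input at this output position is [5 2 5 / 1 7 4 / 0 6 5]. Elementwise product with the kernel and sum: 5·1 + 2·1 + 5·-1 + 1·1 + 7·1 + 4·-2 + 0·2 + 6·-1 + 5·1.

1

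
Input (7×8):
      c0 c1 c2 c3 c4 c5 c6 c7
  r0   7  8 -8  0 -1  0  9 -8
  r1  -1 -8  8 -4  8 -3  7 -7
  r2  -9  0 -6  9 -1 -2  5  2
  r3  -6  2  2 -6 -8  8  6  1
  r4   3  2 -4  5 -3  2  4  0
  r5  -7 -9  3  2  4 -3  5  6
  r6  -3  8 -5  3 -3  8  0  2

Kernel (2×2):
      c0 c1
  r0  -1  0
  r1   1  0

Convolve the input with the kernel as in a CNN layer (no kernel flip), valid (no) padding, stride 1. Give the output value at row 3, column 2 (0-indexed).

The receptive field on the input at this output position is [2 -6 / -4 5]. Elementwise product with the kernel and sum: 2·-1 + -4·1.

-6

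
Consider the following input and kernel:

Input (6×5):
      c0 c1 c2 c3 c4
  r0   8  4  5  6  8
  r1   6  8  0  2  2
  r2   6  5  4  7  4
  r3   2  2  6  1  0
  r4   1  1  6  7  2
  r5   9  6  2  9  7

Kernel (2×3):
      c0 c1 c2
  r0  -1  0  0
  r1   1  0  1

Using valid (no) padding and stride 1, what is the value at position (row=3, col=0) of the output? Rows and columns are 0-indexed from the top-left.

5

The receptive field on the input at this output position is [2 2 6 / 1 1 6]. Elementwise product with the kernel and sum: 2·-1 + 1·1 + 6·1.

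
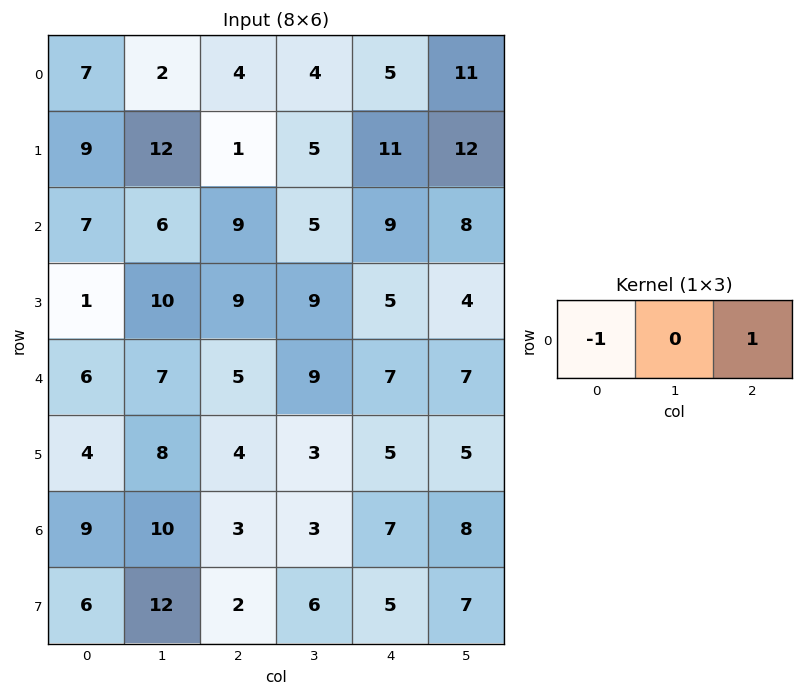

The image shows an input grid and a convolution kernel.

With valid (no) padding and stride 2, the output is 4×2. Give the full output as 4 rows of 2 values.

-3 1
2 0
-1 2
-6 4

Output[0,0]: The receptive field on the input at this output position is [7 2 4]. Elementwise product with the kernel and sum: 7·-1 + 4·1.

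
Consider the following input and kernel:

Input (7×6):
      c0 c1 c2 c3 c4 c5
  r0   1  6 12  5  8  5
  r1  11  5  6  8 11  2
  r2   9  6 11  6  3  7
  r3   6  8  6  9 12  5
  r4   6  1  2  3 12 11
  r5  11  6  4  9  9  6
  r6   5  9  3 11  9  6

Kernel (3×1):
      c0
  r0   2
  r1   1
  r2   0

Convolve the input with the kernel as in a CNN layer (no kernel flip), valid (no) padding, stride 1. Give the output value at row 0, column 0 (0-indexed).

The receptive field on the input at this output position is [1 / 11 / 9]. Elementwise product with the kernel and sum: 1·2 + 11·1.

13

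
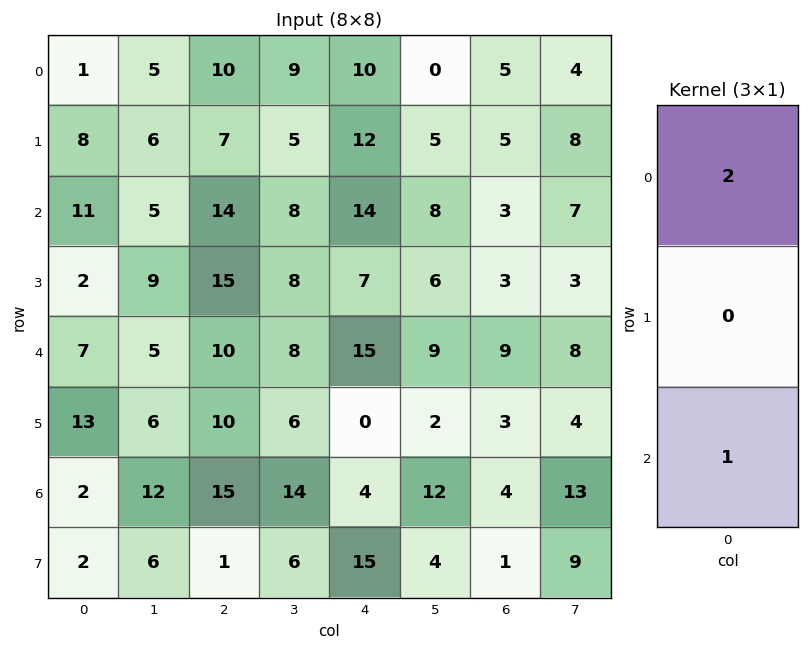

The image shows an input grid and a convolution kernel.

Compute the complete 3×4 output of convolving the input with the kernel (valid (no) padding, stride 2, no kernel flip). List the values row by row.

13 34 34 13
29 38 43 15
16 35 34 22

Output[0,0]: The receptive field on the input at this output position is [1 / 8 / 11]. Elementwise product with the kernel and sum: 1·2 + 11·1.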